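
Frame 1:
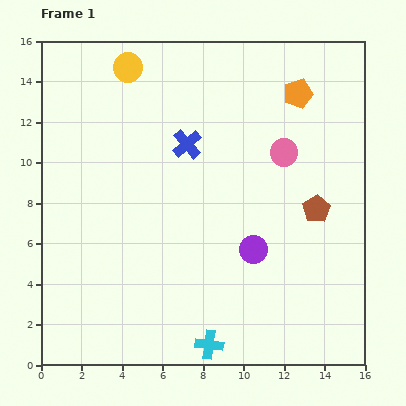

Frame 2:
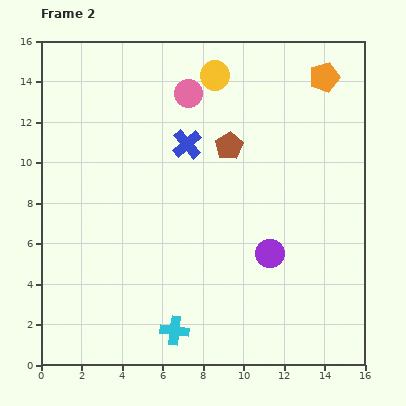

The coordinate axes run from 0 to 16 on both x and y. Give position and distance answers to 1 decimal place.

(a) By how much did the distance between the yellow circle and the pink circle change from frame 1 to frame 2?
-7.2

Distance in frame 1: 8.8. Distance in frame 2: 1.6.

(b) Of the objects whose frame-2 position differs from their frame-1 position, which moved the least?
the purple circle

(moved 0.8)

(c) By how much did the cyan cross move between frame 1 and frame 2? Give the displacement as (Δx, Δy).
(-1.7, 0.7)

The cyan cross was at (8.3, 1.0) in frame 1 and (6.6, 1.7) in frame 2.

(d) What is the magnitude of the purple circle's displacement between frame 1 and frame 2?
0.8

The purple circle moved from (10.5, 5.7) to (11.3, 5.5), a distance of √(0.8² + 0.2²) ≈ 0.8.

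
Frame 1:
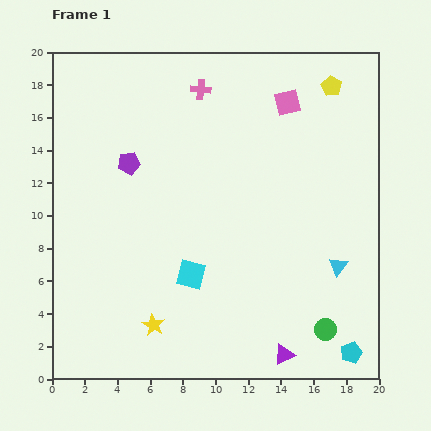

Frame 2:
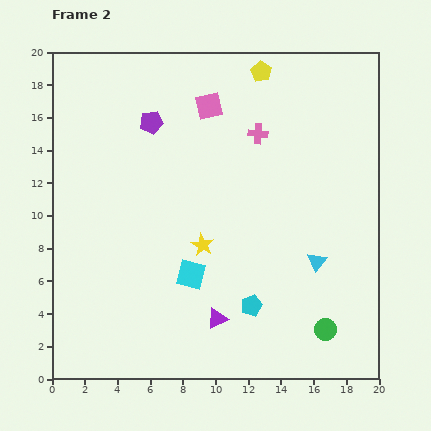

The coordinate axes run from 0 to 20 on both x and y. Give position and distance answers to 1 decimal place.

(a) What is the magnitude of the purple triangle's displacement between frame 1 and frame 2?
4.7

The purple triangle moved from (14.2, 1.5) to (10.1, 3.7), a distance of √(4.1² + 2.2²) ≈ 4.7.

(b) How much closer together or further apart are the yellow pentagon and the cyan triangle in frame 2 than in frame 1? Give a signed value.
+1.1

Distance in frame 1: 11.0. Distance in frame 2: 12.1.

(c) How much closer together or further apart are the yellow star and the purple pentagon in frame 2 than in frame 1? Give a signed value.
-1.9

Distance in frame 1: 10.0. Distance in frame 2: 8.1.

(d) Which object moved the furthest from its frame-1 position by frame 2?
the cyan pentagon

(moved 6.8; next 5.7)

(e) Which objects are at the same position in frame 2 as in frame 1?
the green circle, the cyan square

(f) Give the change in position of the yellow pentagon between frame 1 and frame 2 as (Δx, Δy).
(-4.3, 0.9)

The yellow pentagon was at (17.1, 17.9) in frame 1 and (12.8, 18.8) in frame 2.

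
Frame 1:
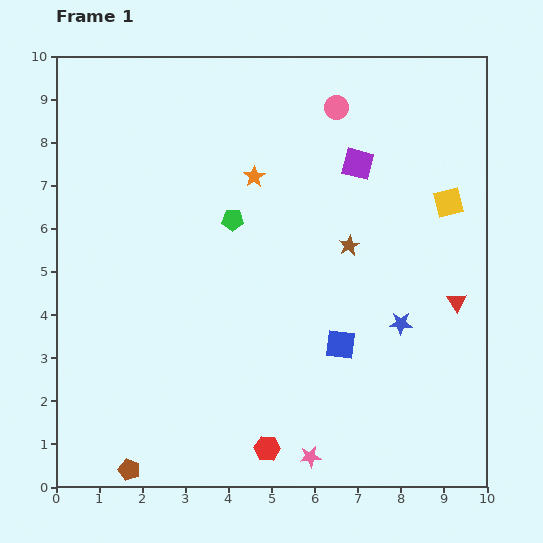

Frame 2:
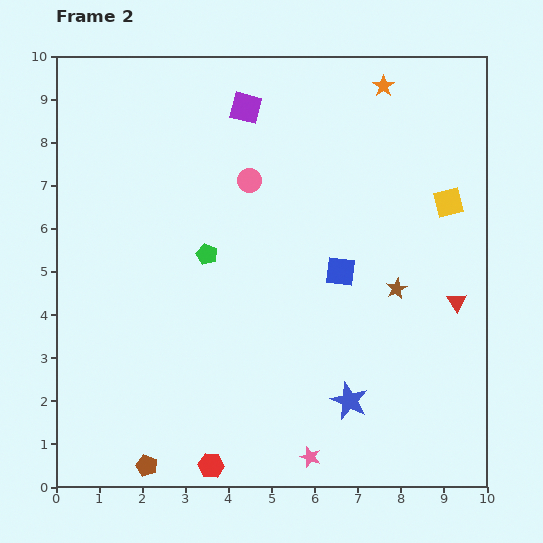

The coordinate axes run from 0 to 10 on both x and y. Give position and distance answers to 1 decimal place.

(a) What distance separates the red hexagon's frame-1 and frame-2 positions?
1.4

The red hexagon moved from (4.9, 0.9) to (3.6, 0.5), a distance of √(1.3² + 0.4²) ≈ 1.4.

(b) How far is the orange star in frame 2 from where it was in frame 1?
3.7

The orange star moved from (4.6, 7.2) to (7.6, 9.3), a distance of √(3.0² + 2.1²) ≈ 3.7.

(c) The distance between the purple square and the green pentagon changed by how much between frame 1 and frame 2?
+0.3

Distance in frame 1: 3.2. Distance in frame 2: 3.5.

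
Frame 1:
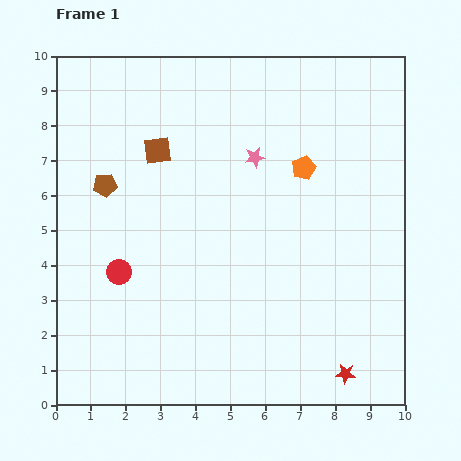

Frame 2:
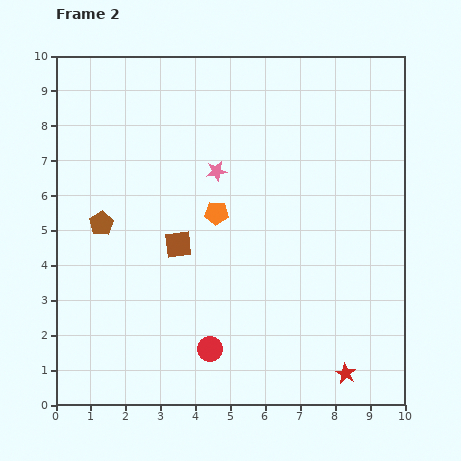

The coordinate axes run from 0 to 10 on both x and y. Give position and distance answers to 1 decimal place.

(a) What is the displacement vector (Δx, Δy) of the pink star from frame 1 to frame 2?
(-1.1, -0.4)

The pink star was at (5.7, 7.1) in frame 1 and (4.6, 6.7) in frame 2.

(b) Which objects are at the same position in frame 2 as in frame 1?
the red star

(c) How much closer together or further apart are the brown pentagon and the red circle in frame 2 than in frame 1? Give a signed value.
+2.3

Distance in frame 1: 2.5. Distance in frame 2: 4.8.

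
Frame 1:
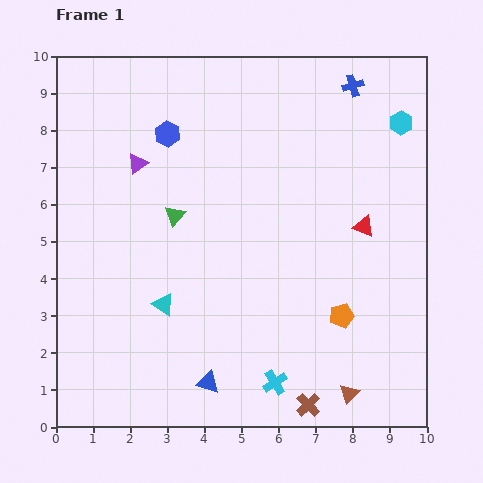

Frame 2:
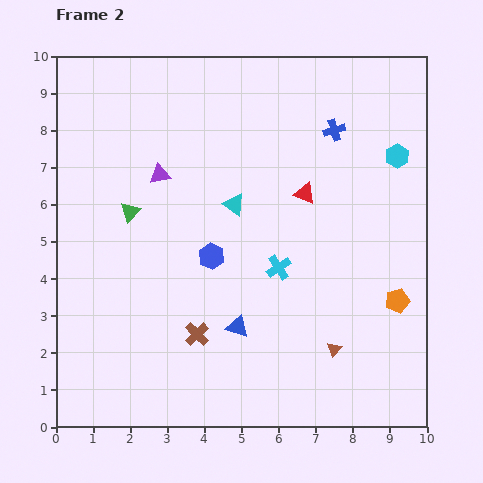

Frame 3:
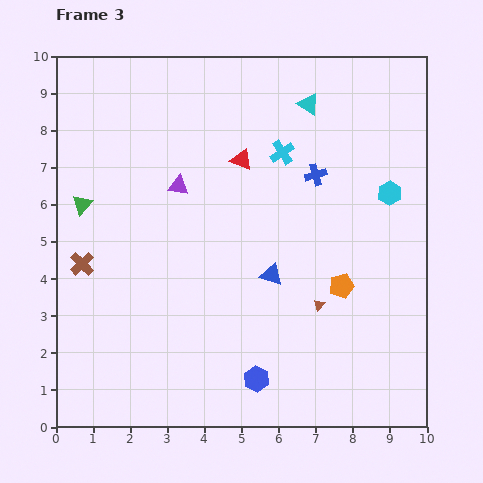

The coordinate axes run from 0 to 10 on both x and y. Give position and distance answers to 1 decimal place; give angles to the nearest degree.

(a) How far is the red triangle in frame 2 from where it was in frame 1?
1.8

The red triangle moved from (8.3, 5.4) to (6.7, 6.3), a distance of √(1.6² + 0.9²) ≈ 1.8.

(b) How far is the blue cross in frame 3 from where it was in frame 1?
2.6

The blue cross moved from (8.0, 9.2) to (7.0, 6.8), a distance of √(1.0² + 2.4²) ≈ 2.6.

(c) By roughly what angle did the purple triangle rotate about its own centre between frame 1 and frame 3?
42° clockwise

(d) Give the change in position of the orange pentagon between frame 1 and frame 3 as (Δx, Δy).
(0.0, 0.8)

The orange pentagon was at (7.7, 3.0) in frame 1 and (7.7, 3.8) in frame 3.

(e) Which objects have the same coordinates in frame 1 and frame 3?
none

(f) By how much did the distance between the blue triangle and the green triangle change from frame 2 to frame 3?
+1.2

Distance in frame 2: 4.2. Distance in frame 3: 5.4.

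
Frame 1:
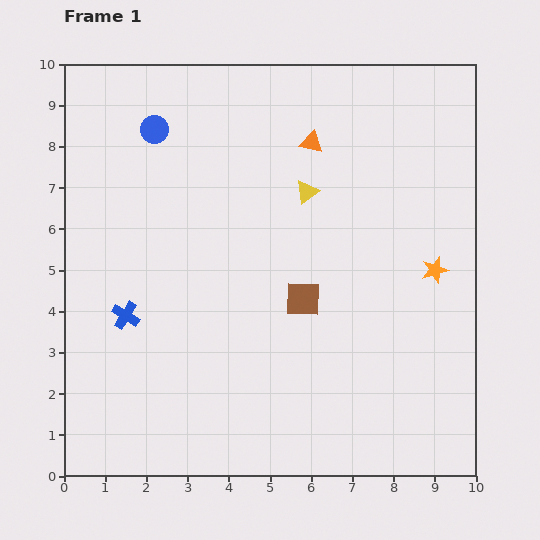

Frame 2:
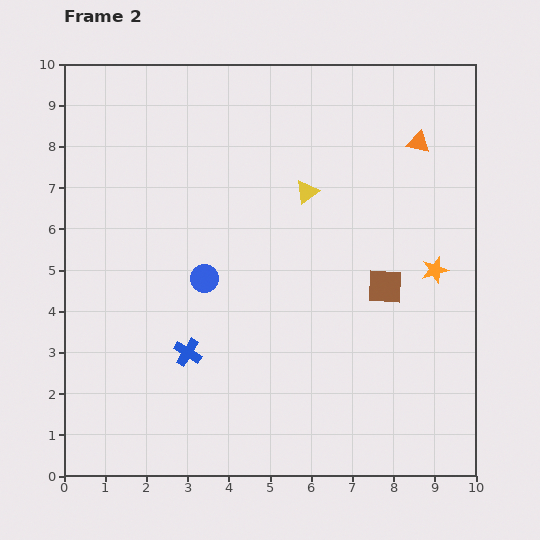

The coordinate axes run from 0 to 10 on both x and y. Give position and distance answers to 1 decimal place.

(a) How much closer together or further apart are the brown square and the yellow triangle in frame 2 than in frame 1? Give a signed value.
+0.4

Distance in frame 1: 2.6. Distance in frame 2: 3.0.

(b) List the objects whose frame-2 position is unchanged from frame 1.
the orange star, the yellow triangle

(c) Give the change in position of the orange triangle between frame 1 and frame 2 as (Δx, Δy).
(2.6, 0.0)

The orange triangle was at (6.0, 8.1) in frame 1 and (8.6, 8.1) in frame 2.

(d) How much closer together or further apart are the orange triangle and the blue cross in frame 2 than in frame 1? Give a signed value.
+1.4

Distance in frame 1: 6.2. Distance in frame 2: 7.6.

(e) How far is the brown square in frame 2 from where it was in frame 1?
2.0

The brown square moved from (5.8, 4.3) to (7.8, 4.6), a distance of √(2.0² + 0.3²) ≈ 2.0.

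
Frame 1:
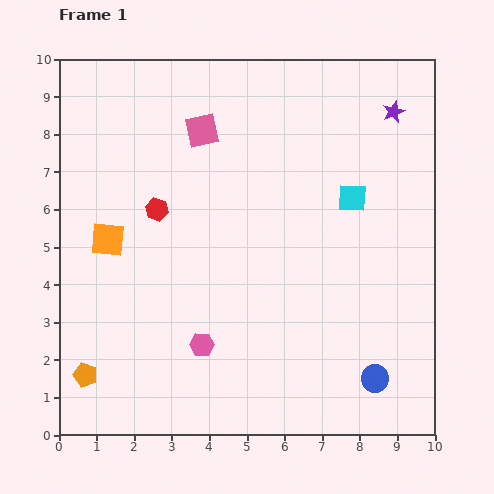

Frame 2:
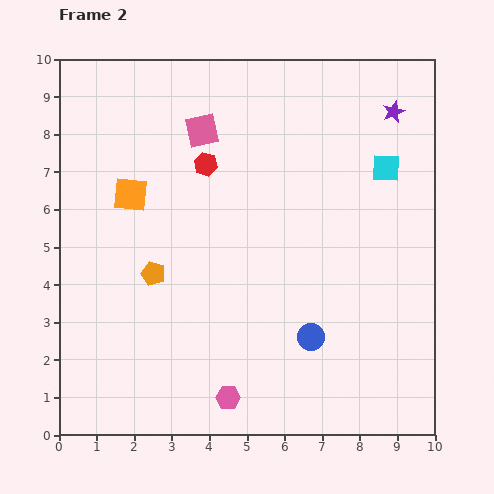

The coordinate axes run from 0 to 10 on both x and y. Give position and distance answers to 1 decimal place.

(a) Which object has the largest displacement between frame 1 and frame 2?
the orange pentagon

(moved 3.2; next 2.0)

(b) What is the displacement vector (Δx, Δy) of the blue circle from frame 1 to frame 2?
(-1.7, 1.1)

The blue circle was at (8.4, 1.5) in frame 1 and (6.7, 2.6) in frame 2.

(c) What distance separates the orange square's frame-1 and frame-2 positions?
1.3

The orange square moved from (1.3, 5.2) to (1.9, 6.4), a distance of √(0.6² + 1.2²) ≈ 1.3.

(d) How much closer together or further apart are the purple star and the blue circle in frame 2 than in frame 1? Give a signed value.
-0.7

Distance in frame 1: 7.1. Distance in frame 2: 6.4.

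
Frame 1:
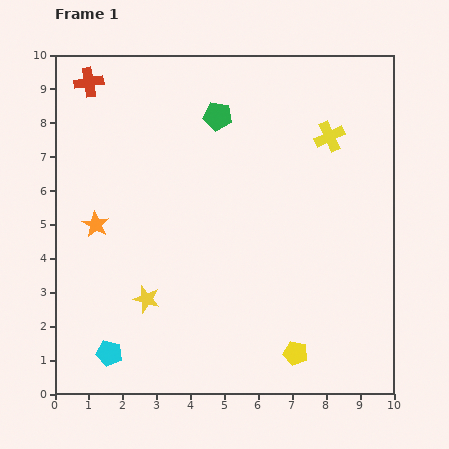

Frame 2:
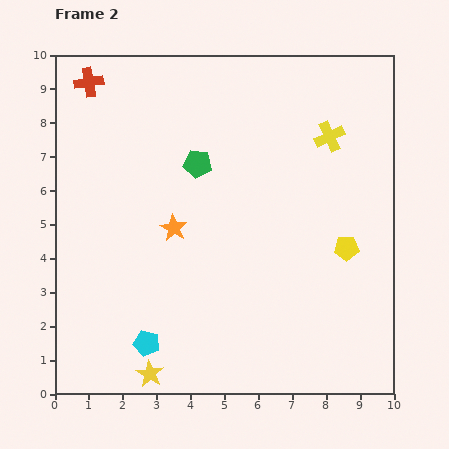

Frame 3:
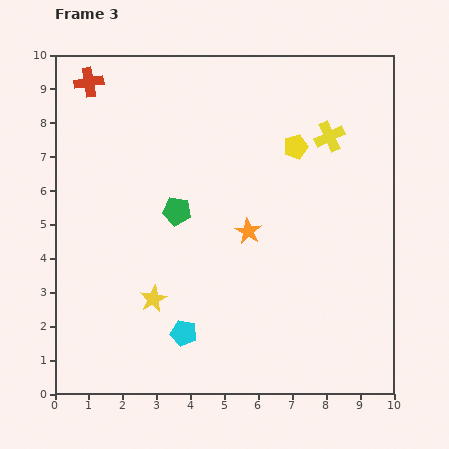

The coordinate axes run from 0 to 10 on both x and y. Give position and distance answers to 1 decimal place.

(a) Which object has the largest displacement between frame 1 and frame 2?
the yellow pentagon

(moved 3.4; next 2.3)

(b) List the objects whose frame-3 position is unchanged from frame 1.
the yellow cross, the red cross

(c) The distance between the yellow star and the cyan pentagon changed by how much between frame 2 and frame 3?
+0.4

Distance in frame 2: 0.9. Distance in frame 3: 1.3.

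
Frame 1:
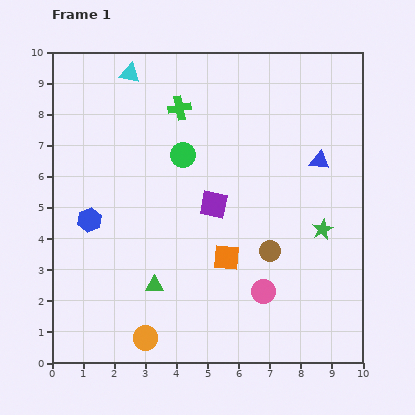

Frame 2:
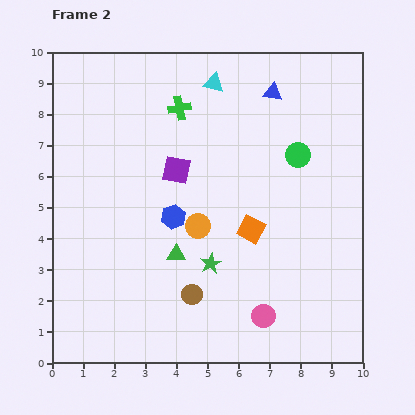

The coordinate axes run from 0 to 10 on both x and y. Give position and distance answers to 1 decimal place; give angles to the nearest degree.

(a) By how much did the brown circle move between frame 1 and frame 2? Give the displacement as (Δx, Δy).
(-2.5, -1.4)

The brown circle was at (7.0, 3.6) in frame 1 and (4.5, 2.2) in frame 2.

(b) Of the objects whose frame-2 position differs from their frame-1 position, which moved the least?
the pink circle

(moved 0.8)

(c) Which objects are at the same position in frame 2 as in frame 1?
the green cross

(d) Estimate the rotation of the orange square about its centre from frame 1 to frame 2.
23° clockwise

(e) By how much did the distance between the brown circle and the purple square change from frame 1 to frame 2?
+1.7

Distance in frame 1: 2.3. Distance in frame 2: 4.0.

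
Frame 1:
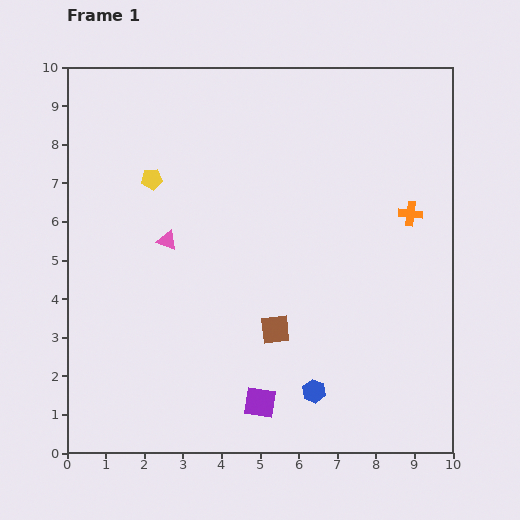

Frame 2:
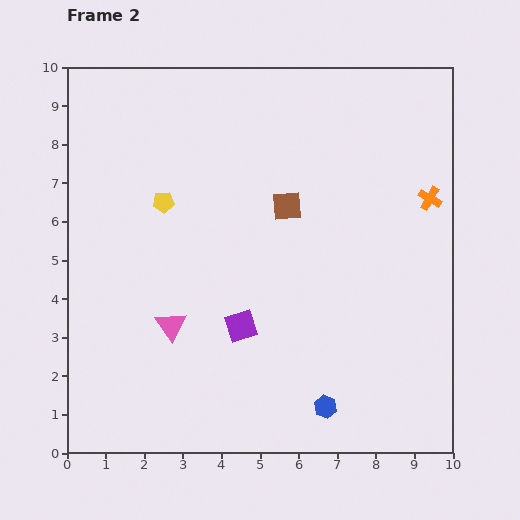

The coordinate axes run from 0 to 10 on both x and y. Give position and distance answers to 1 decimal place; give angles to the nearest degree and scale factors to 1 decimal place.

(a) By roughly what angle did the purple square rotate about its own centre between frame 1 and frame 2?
27° counter-clockwise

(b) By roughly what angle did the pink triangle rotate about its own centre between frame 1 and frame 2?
34° clockwise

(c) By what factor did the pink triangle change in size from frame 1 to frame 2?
1.5×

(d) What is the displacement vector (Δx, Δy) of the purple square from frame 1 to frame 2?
(-0.5, 2.0)

The purple square was at (5.0, 1.3) in frame 1 and (4.5, 3.3) in frame 2.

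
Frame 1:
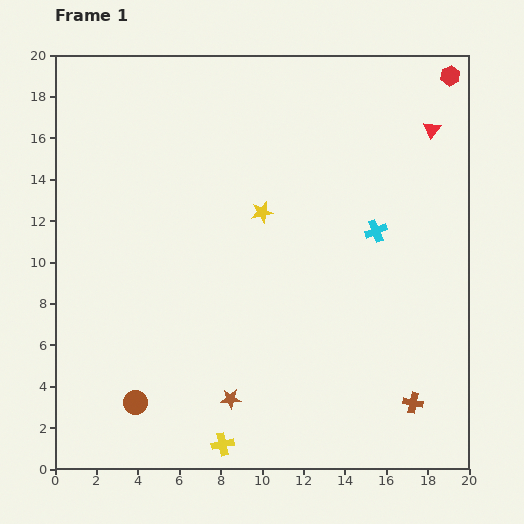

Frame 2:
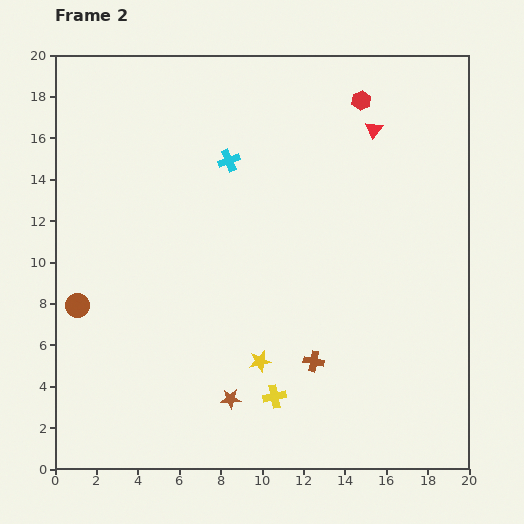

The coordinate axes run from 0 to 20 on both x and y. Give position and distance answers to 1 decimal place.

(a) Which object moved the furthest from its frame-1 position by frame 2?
the cyan cross

(moved 7.9; next 7.2)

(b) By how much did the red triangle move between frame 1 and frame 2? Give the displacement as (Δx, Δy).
(-2.8, 0.0)

The red triangle was at (18.2, 16.4) in frame 1 and (15.4, 16.4) in frame 2.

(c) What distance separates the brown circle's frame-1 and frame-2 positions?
5.5

The brown circle moved from (3.9, 3.2) to (1.1, 7.9), a distance of √(2.8² + 4.7²) ≈ 5.5.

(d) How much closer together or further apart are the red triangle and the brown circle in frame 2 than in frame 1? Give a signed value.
-2.9

Distance in frame 1: 19.5. Distance in frame 2: 16.6.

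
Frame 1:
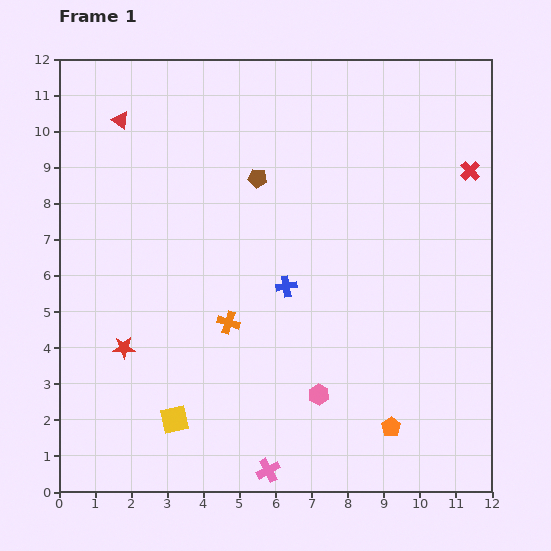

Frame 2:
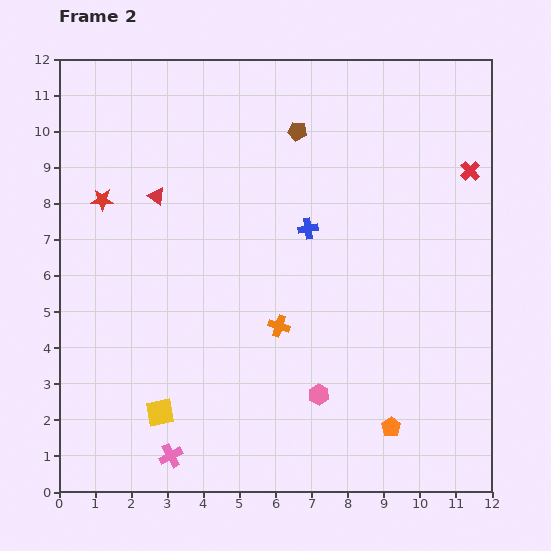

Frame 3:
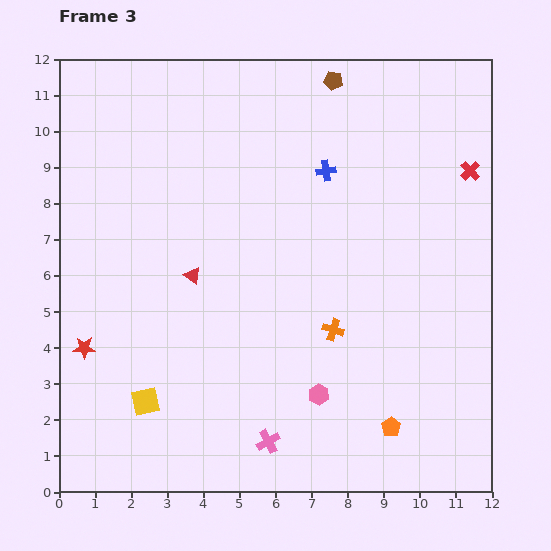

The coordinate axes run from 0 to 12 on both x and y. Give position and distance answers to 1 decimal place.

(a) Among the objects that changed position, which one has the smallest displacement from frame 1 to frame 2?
the yellow square

(moved 0.4)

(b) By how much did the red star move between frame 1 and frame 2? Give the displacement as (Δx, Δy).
(-0.6, 4.1)

The red star was at (1.8, 4.0) in frame 1 and (1.2, 8.1) in frame 2.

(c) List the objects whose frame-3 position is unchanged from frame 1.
the red cross, the orange pentagon, the pink hexagon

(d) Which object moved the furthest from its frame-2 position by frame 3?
the red star

(moved 4.1; next 2.7)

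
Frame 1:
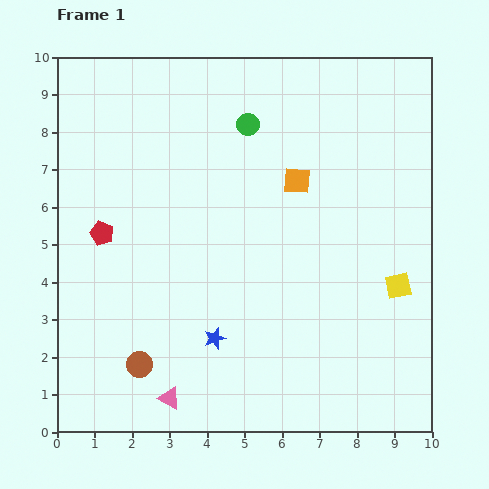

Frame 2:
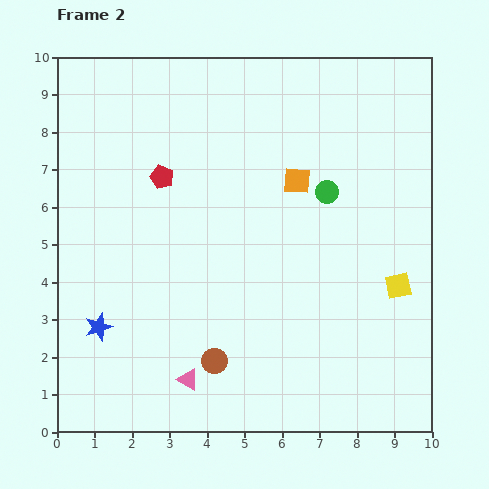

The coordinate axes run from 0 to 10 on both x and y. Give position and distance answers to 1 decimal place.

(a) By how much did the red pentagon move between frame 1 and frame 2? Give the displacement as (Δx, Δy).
(1.6, 1.5)

The red pentagon was at (1.2, 5.3) in frame 1 and (2.8, 6.8) in frame 2.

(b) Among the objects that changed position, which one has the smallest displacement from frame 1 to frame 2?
the pink triangle

(moved 0.7)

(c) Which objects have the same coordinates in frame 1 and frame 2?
the yellow square, the orange square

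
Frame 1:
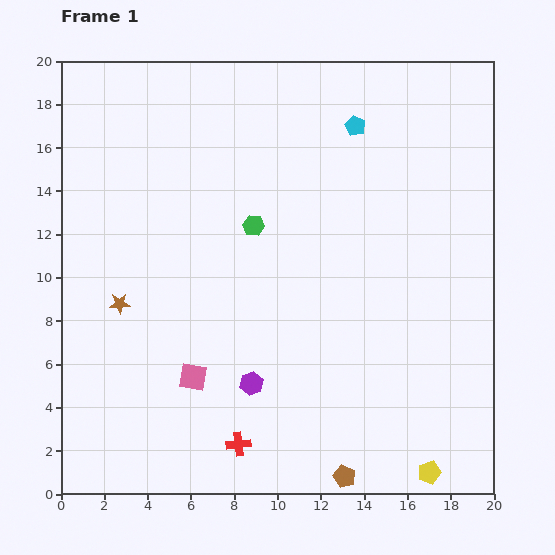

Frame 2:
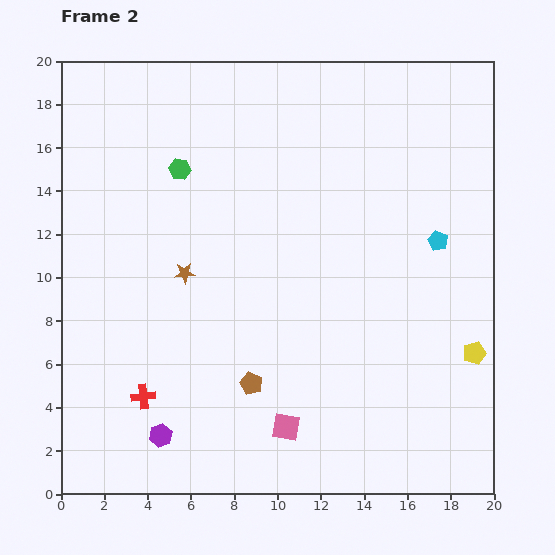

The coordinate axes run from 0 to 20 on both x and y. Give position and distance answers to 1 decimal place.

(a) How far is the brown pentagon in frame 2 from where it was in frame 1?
6.1

The brown pentagon moved from (13.1, 0.8) to (8.8, 5.1), a distance of √(4.3² + 4.3²) ≈ 6.1.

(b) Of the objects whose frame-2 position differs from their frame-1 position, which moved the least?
the brown star

(moved 3.3)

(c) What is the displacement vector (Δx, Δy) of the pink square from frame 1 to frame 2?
(4.3, -2.3)

The pink square was at (6.1, 5.4) in frame 1 and (10.4, 3.1) in frame 2.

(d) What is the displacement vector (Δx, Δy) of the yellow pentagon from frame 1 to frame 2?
(2.1, 5.5)

The yellow pentagon was at (17.0, 1.0) in frame 1 and (19.1, 6.5) in frame 2.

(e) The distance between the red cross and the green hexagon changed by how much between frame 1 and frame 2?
+0.5

Distance in frame 1: 10.1. Distance in frame 2: 10.6.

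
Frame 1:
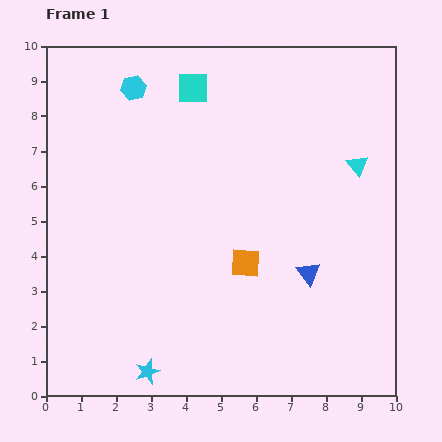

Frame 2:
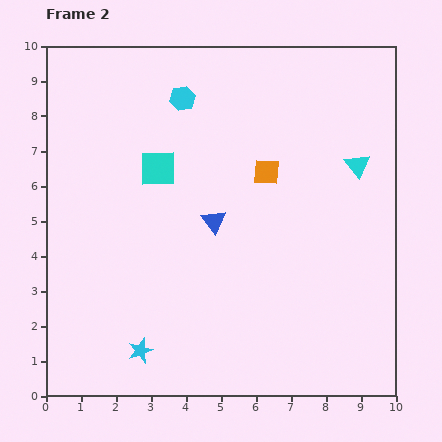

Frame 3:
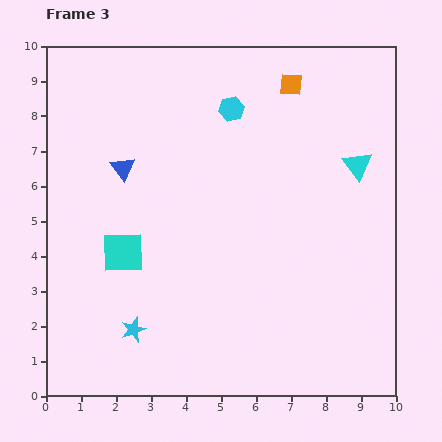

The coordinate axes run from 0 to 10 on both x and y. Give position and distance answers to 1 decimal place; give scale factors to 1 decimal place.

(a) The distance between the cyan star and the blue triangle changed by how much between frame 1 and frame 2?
-1.1

Distance in frame 1: 5.4. Distance in frame 2: 4.3.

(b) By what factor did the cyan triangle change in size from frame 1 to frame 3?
1.4×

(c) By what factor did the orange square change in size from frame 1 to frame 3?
0.7×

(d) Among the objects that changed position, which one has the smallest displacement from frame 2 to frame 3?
the cyan star

(moved 0.6)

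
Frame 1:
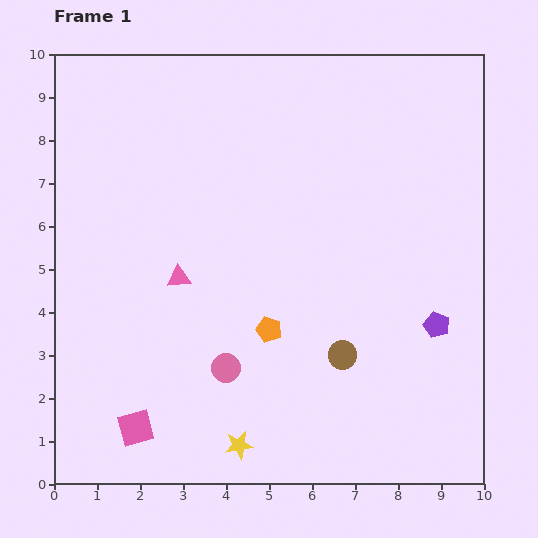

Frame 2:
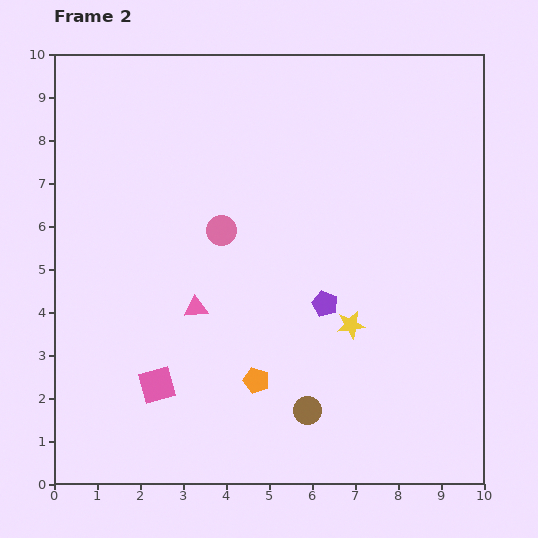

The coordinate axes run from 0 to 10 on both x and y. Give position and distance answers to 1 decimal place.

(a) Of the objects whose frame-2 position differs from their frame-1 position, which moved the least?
the pink triangle

(moved 0.8)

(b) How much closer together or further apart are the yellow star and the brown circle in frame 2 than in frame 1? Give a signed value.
-1.0

Distance in frame 1: 3.2. Distance in frame 2: 2.2.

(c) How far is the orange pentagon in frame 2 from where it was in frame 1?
1.2

The orange pentagon moved from (5.0, 3.6) to (4.7, 2.4), a distance of √(0.3² + 1.2²) ≈ 1.2.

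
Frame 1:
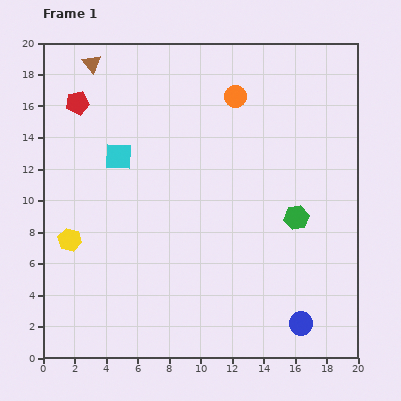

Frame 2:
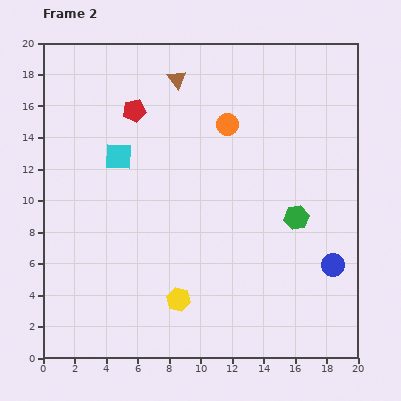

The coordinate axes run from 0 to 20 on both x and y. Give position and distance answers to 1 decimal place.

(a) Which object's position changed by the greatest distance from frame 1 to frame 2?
the yellow hexagon

(moved 7.9; next 5.5)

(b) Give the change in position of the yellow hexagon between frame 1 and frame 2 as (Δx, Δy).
(6.9, -3.8)

The yellow hexagon was at (1.7, 7.5) in frame 1 and (8.6, 3.7) in frame 2.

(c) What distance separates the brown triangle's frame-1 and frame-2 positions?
5.5

The brown triangle moved from (3.1, 18.7) to (8.5, 17.7), a distance of √(5.4² + 1.0²) ≈ 5.5.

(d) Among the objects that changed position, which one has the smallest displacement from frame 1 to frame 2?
the orange circle

(moved 1.9)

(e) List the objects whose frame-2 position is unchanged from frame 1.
the green hexagon, the cyan square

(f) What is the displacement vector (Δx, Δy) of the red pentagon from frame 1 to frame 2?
(3.6, -0.5)

The red pentagon was at (2.2, 16.2) in frame 1 and (5.8, 15.7) in frame 2.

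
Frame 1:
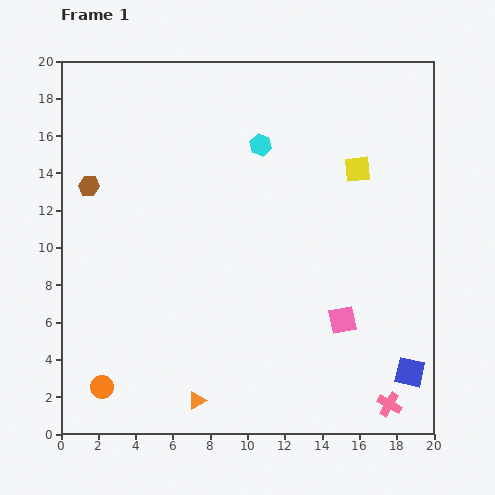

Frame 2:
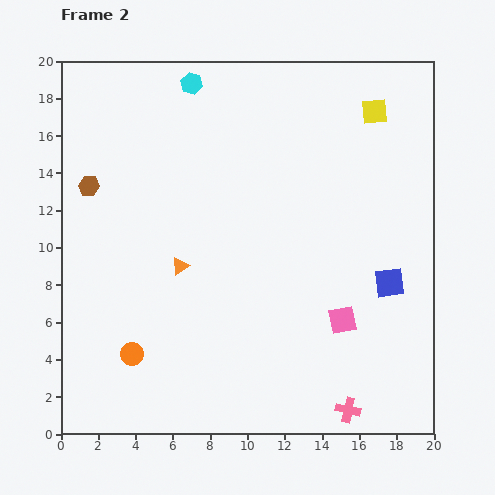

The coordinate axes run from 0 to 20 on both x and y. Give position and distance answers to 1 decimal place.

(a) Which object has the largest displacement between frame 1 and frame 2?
the orange triangle

(moved 7.3; next 5.0)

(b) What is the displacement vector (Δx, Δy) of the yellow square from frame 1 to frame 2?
(0.9, 3.1)

The yellow square was at (15.9, 14.2) in frame 1 and (16.8, 17.3) in frame 2.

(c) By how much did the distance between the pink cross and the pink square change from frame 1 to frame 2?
-0.3

Distance in frame 1: 5.1. Distance in frame 2: 4.8.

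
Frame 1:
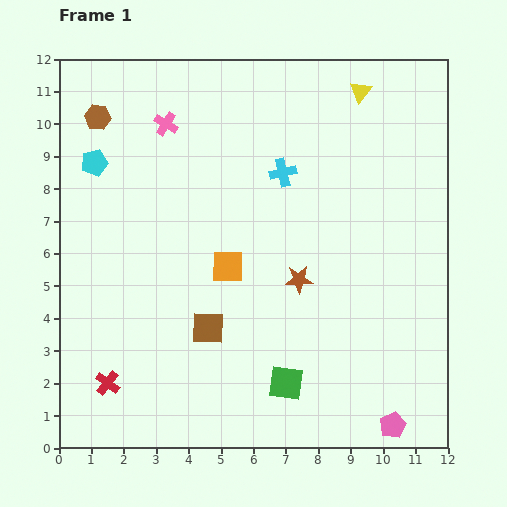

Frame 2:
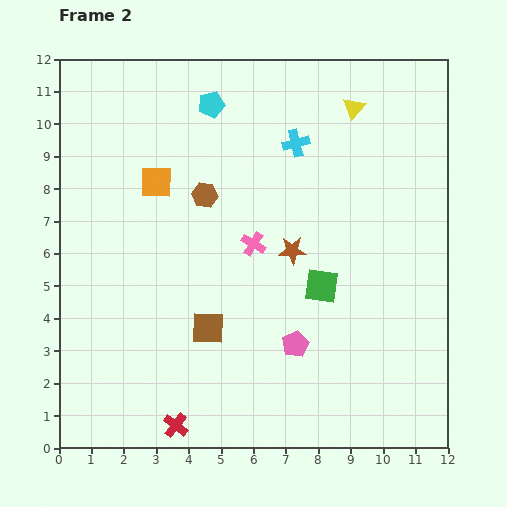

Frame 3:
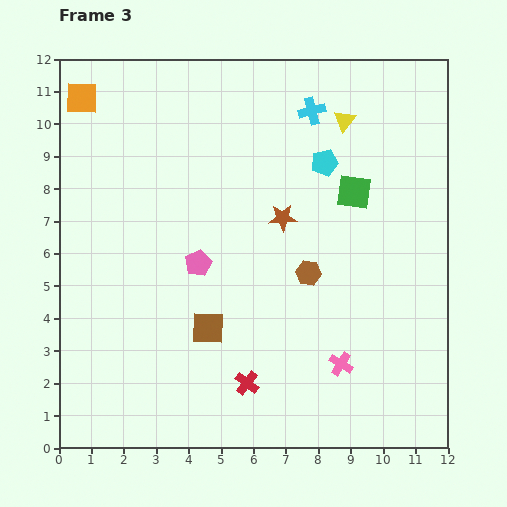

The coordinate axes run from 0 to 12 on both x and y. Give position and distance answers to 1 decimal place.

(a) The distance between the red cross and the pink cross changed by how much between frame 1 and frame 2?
-2.1

Distance in frame 1: 8.2. Distance in frame 2: 6.1.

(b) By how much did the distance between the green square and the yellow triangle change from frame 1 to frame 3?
-7.1

Distance in frame 1: 9.3. Distance in frame 3: 2.2.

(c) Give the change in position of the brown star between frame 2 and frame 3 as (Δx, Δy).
(-0.3, 1.0)

The brown star was at (7.2, 6.1) in frame 2 and (6.9, 7.1) in frame 3.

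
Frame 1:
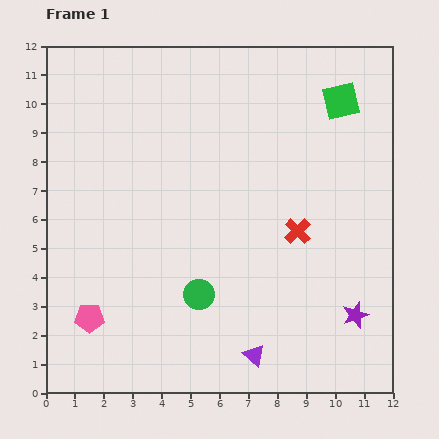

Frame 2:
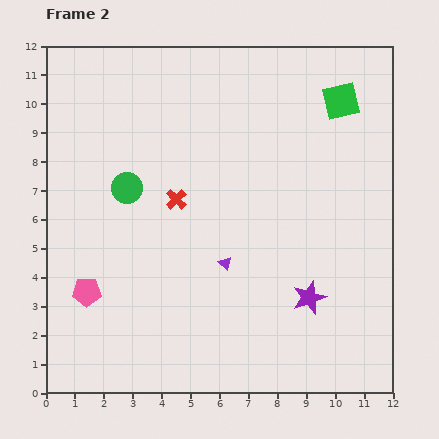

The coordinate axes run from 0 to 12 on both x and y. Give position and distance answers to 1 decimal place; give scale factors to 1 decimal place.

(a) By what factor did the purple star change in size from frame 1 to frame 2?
1.3×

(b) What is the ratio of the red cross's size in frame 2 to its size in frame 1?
0.8×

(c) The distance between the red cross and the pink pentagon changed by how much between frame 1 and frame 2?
-3.3

Distance in frame 1: 7.8. Distance in frame 2: 4.5.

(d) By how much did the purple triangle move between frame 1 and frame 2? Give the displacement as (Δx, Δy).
(-1.0, 3.2)

The purple triangle was at (7.2, 1.3) in frame 1 and (6.2, 4.5) in frame 2.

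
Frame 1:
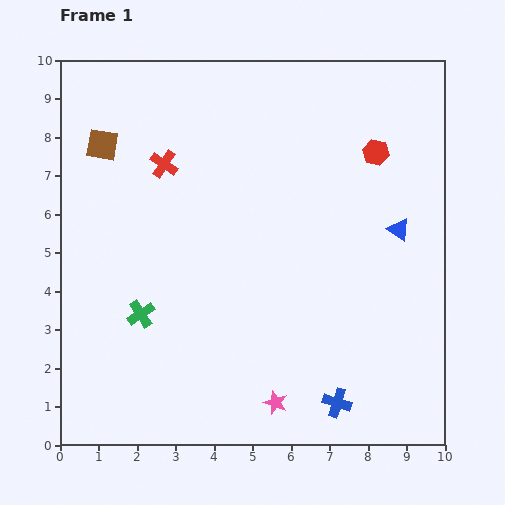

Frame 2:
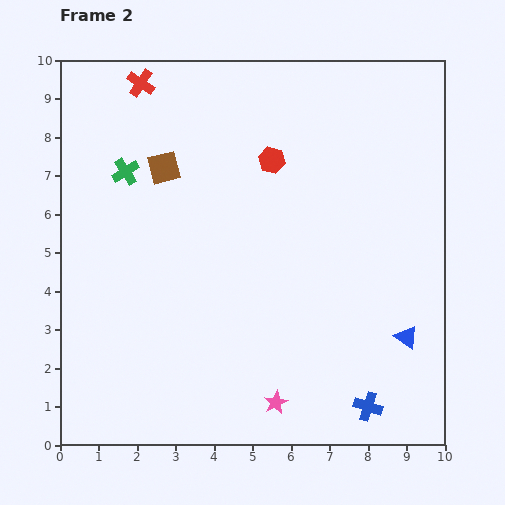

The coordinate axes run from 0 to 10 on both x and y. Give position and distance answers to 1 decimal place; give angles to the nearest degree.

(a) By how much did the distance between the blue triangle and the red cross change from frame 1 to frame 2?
+3.2

Distance in frame 1: 6.3. Distance in frame 2: 9.5.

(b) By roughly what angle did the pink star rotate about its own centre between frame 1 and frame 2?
24° clockwise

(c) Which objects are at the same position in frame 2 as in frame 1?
the pink star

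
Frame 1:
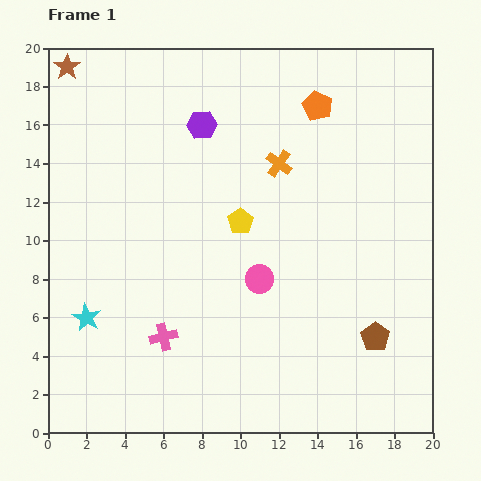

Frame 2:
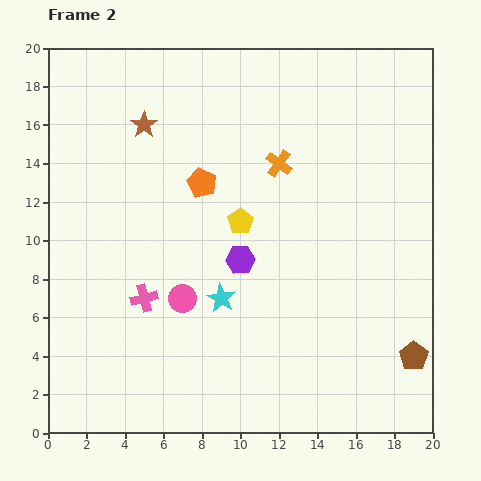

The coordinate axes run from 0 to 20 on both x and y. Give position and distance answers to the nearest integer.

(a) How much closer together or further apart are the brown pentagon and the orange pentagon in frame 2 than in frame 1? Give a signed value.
+2

Distance in frame 1: 12. Distance in frame 2: 14.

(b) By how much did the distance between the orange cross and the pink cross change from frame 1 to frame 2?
-1

Distance in frame 1: 11. Distance in frame 2: 10.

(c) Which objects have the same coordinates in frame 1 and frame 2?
the orange cross, the yellow pentagon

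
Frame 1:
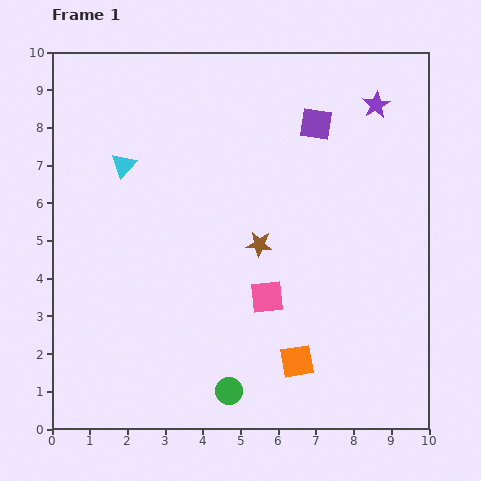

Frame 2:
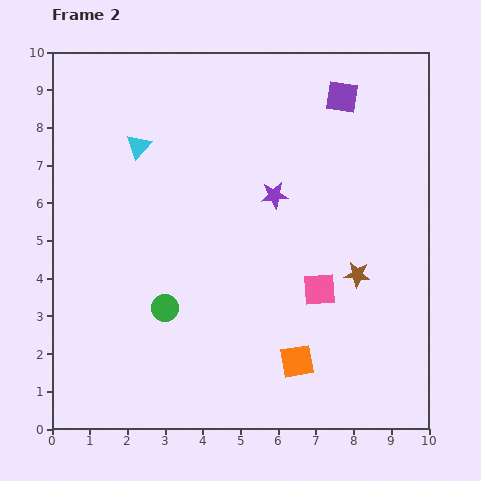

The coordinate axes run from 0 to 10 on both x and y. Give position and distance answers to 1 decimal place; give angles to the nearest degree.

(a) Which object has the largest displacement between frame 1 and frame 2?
the purple star

(moved 3.6; next 2.8)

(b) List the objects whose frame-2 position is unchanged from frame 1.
the orange square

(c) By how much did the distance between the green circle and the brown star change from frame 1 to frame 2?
+1.2

Distance in frame 1: 4.0. Distance in frame 2: 5.2.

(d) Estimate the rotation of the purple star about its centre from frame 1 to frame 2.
23° clockwise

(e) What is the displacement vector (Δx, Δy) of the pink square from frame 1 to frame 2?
(1.4, 0.2)

The pink square was at (5.7, 3.5) in frame 1 and (7.1, 3.7) in frame 2.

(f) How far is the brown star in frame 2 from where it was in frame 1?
2.7

The brown star moved from (5.5, 4.9) to (8.1, 4.1), a distance of √(2.6² + 0.8²) ≈ 2.7.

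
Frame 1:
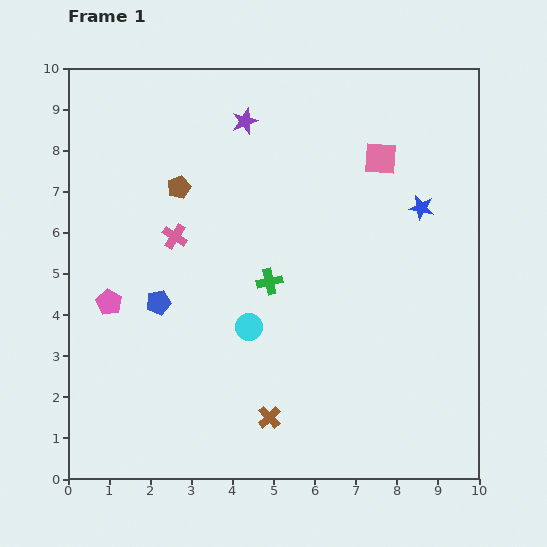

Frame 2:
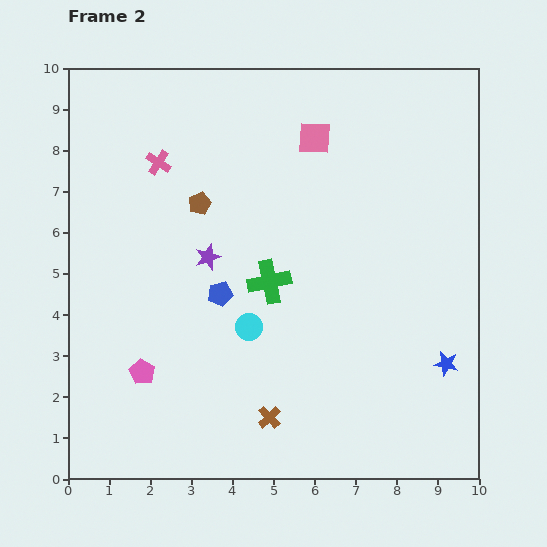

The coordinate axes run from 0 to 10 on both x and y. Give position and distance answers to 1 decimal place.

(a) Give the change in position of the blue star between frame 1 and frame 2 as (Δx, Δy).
(0.6, -3.8)

The blue star was at (8.6, 6.6) in frame 1 and (9.2, 2.8) in frame 2.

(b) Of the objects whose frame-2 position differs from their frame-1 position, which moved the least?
the brown pentagon

(moved 0.6)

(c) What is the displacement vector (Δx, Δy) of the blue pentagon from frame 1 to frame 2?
(1.5, 0.2)

The blue pentagon was at (2.2, 4.3) in frame 1 and (3.7, 4.5) in frame 2.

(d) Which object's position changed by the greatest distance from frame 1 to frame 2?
the blue star

(moved 3.8; next 3.4)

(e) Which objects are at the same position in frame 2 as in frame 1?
the cyan circle, the green cross, the brown cross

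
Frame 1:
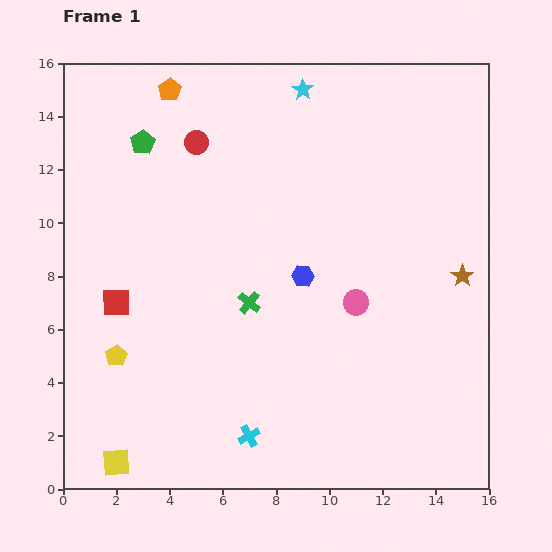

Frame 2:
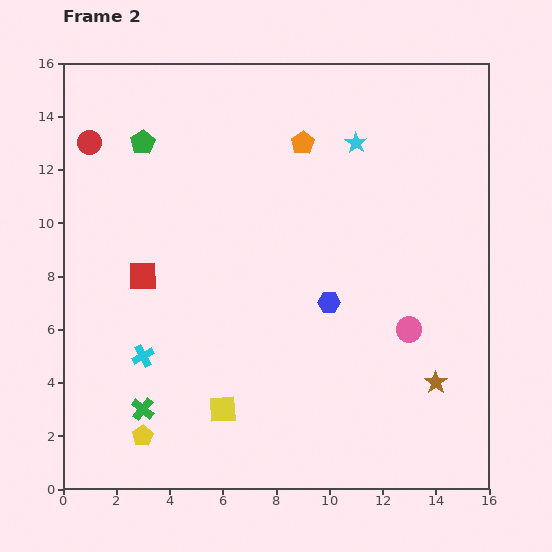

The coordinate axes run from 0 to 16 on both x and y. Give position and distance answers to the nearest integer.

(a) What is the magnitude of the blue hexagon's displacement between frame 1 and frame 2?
1

The blue hexagon moved from (9, 8) to (10, 7), a distance of √(1² + 1²) ≈ 1.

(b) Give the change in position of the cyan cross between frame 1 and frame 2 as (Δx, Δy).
(-4, 3)

The cyan cross was at (7, 2) in frame 1 and (3, 5) in frame 2.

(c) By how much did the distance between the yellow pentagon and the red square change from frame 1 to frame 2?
+4

Distance in frame 1: 2. Distance in frame 2: 6.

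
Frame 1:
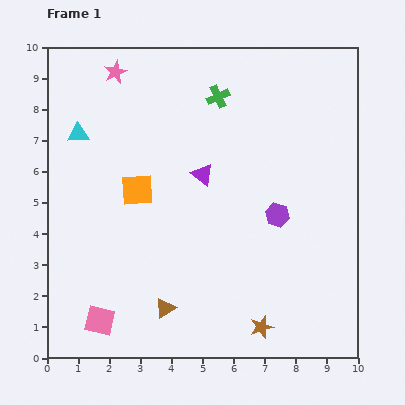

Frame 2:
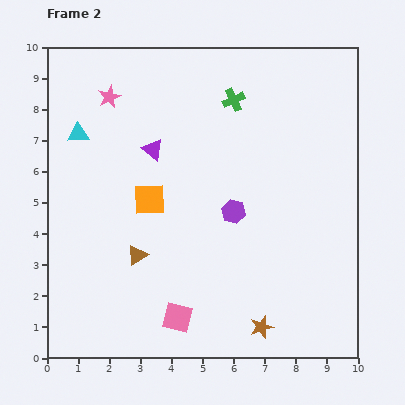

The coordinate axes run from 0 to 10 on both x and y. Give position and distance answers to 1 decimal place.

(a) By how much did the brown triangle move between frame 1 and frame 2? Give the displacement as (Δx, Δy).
(-0.9, 1.7)

The brown triangle was at (3.8, 1.6) in frame 1 and (2.9, 3.3) in frame 2.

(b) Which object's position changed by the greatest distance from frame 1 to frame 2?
the pink square

(moved 2.5; next 1.9)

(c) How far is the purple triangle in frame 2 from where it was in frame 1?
1.8

The purple triangle moved from (5.0, 5.9) to (3.4, 6.7), a distance of √(1.6² + 0.8²) ≈ 1.8.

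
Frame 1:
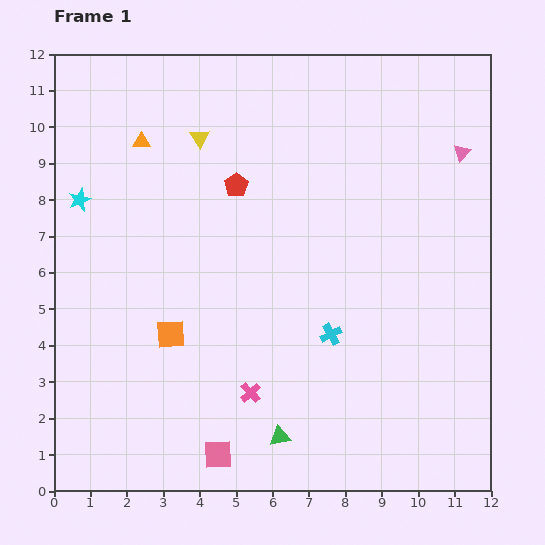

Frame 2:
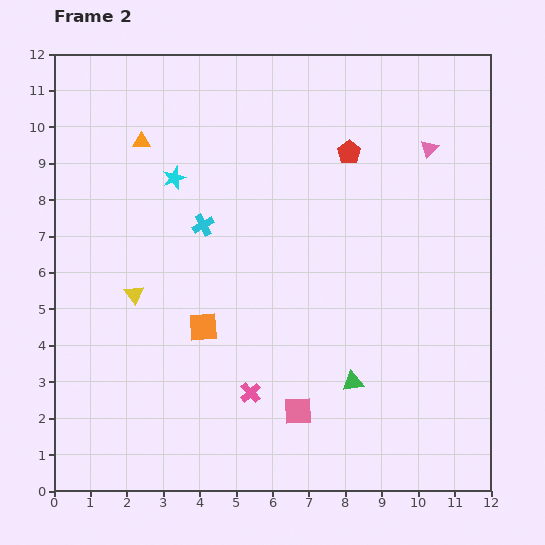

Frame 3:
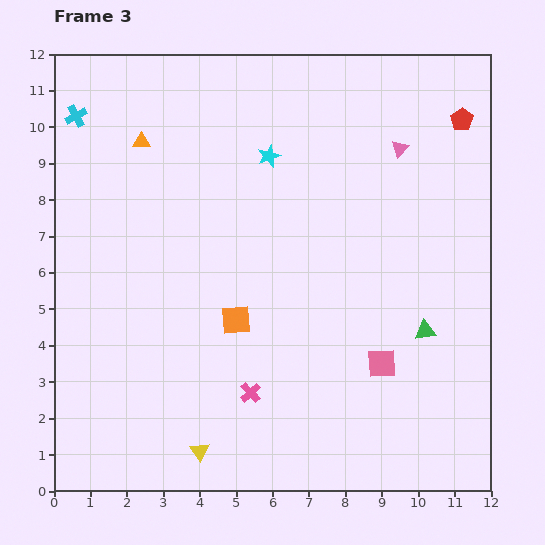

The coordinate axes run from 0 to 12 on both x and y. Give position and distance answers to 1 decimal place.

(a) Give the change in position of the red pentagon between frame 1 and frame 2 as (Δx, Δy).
(3.1, 0.9)

The red pentagon was at (5.0, 8.4) in frame 1 and (8.1, 9.3) in frame 2.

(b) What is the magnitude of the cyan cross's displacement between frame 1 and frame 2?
4.6

The cyan cross moved from (7.6, 4.3) to (4.1, 7.3), a distance of √(3.5² + 3.0²) ≈ 4.6.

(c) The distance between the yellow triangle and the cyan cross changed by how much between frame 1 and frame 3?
+3.3

Distance in frame 1: 6.5. Distance in frame 3: 9.8.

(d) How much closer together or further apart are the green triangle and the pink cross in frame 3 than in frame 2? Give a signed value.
+2.3

Distance in frame 2: 2.8. Distance in frame 3: 5.1.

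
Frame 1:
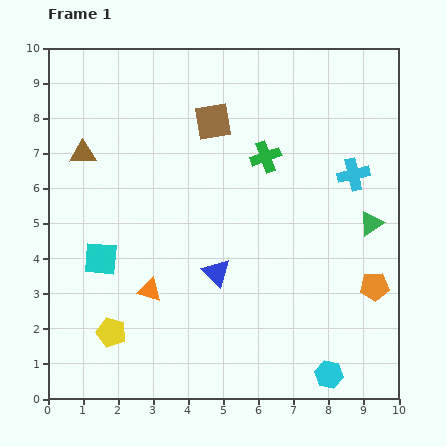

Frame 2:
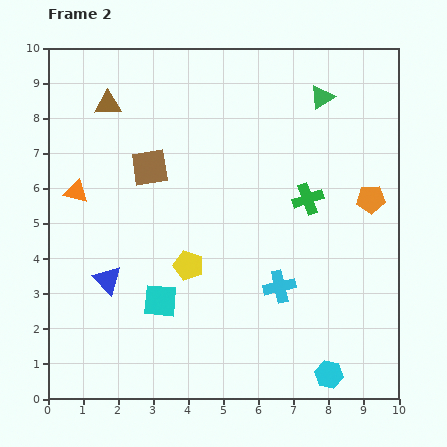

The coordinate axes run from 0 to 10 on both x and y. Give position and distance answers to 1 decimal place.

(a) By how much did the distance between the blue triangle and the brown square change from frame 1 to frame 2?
-0.9

Distance in frame 1: 4.3. Distance in frame 2: 3.4.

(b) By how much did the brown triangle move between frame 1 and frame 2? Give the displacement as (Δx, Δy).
(0.7, 1.4)

The brown triangle was at (1.0, 7.0) in frame 1 and (1.7, 8.4) in frame 2.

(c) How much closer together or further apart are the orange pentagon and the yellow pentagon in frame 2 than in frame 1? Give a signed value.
-2.1

Distance in frame 1: 7.6. Distance in frame 2: 5.5.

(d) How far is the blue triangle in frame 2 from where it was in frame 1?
3.1

The blue triangle moved from (4.8, 3.6) to (1.7, 3.4), a distance of √(3.1² + 0.2²) ≈ 3.1.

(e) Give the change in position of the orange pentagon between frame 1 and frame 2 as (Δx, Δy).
(-0.1, 2.5)

The orange pentagon was at (9.3, 3.2) in frame 1 and (9.2, 5.7) in frame 2.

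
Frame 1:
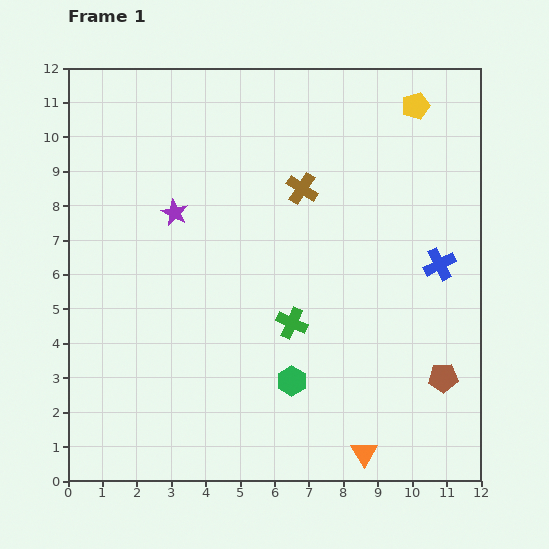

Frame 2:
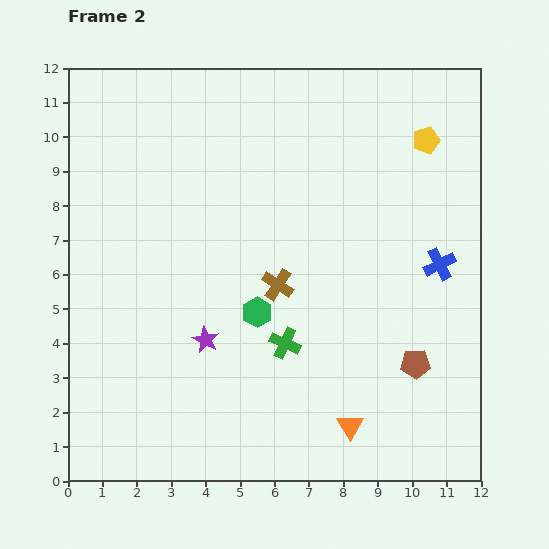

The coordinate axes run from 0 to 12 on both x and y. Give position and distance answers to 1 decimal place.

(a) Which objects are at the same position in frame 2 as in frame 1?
the blue cross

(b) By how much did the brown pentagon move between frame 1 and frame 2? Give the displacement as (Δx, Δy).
(-0.8, 0.4)

The brown pentagon was at (10.9, 3.0) in frame 1 and (10.1, 3.4) in frame 2.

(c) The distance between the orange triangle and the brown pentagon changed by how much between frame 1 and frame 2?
-0.6

Distance in frame 1: 3.2. Distance in frame 2: 2.6.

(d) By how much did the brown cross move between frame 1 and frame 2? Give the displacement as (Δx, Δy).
(-0.7, -2.8)

The brown cross was at (6.8, 8.5) in frame 1 and (6.1, 5.7) in frame 2.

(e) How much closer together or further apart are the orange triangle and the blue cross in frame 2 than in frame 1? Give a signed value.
-0.5

Distance in frame 1: 5.9. Distance in frame 2: 5.4.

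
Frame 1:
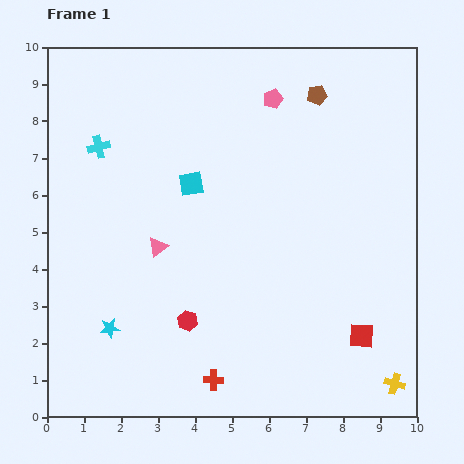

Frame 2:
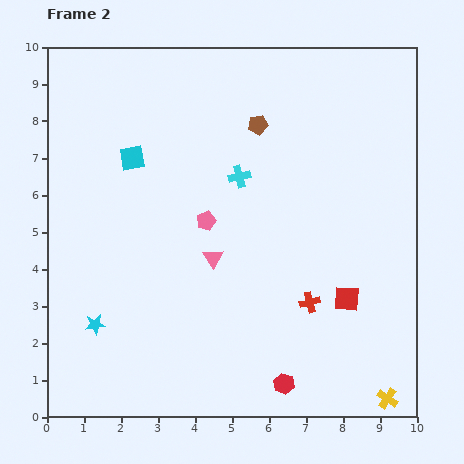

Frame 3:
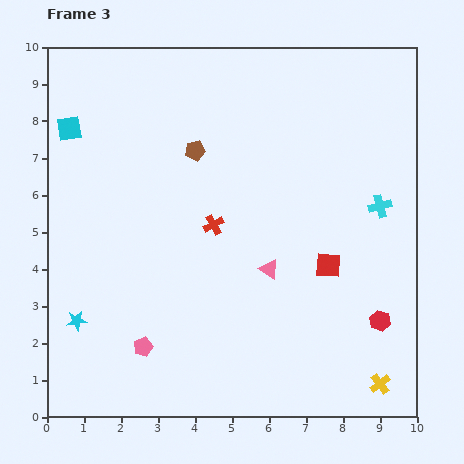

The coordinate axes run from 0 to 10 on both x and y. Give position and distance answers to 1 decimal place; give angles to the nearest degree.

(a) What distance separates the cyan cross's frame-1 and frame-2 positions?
3.9

The cyan cross moved from (1.4, 7.3) to (5.2, 6.5), a distance of √(3.8² + 0.8²) ≈ 3.9.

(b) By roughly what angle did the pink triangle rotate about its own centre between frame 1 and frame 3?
48° counter-clockwise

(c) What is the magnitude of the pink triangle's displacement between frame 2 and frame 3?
1.5

The pink triangle moved from (4.5, 4.3) to (6.0, 4.0), a distance of √(1.5² + 0.3²) ≈ 1.5.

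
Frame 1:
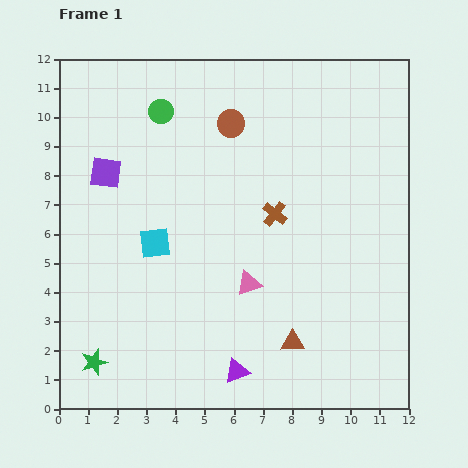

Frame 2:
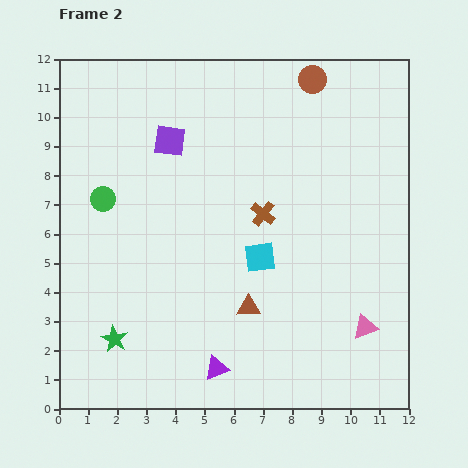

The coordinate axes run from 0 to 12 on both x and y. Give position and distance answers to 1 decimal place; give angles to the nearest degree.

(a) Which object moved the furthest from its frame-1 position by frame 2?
the pink triangle

(moved 4.3; next 3.6)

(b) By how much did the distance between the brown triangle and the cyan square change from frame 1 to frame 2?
-4.1

Distance in frame 1: 5.8. Distance in frame 2: 1.7.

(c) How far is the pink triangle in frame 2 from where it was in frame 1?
4.3

The pink triangle moved from (6.5, 4.3) to (10.5, 2.8), a distance of √(4.0² + 1.5²) ≈ 4.3.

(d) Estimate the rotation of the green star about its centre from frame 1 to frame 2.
27° counter-clockwise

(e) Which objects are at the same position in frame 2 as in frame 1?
none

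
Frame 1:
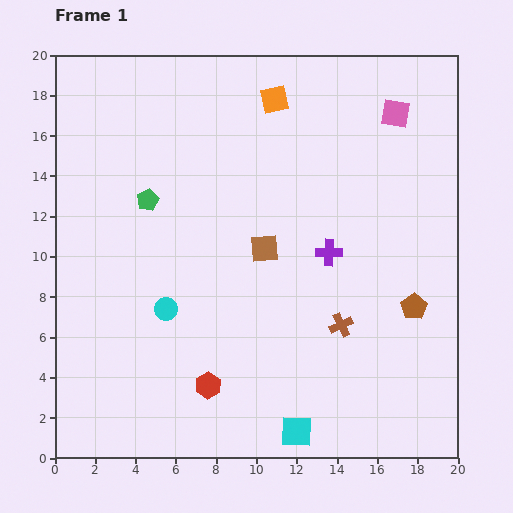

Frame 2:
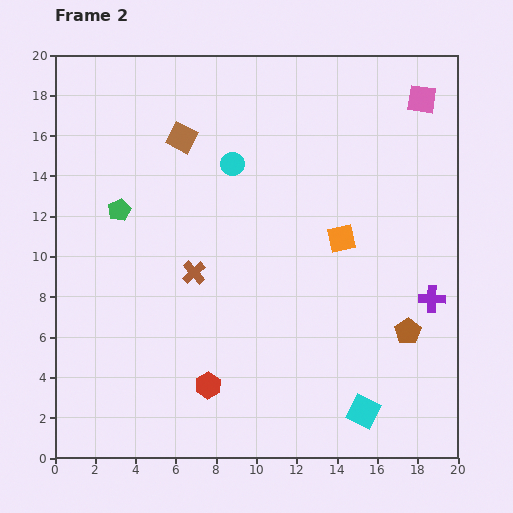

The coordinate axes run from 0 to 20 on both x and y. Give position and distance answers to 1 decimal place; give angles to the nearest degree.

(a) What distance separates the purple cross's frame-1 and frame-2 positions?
5.6

The purple cross moved from (13.6, 10.2) to (18.7, 7.9), a distance of √(5.1² + 2.3²) ≈ 5.6.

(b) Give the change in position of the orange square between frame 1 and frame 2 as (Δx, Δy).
(3.3, -6.9)

The orange square was at (10.9, 17.8) in frame 1 and (14.2, 10.9) in frame 2.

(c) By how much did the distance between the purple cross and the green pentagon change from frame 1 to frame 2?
+6.7

Distance in frame 1: 9.4. Distance in frame 2: 16.1.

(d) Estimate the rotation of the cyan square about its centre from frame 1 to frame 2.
26° clockwise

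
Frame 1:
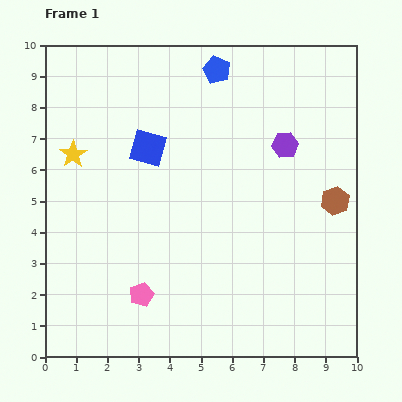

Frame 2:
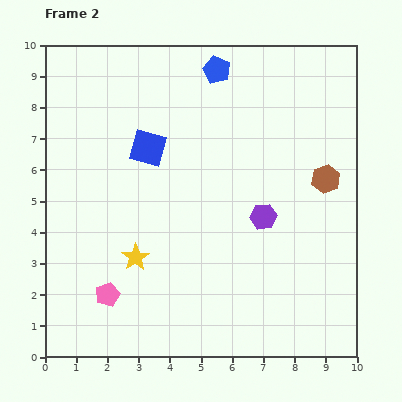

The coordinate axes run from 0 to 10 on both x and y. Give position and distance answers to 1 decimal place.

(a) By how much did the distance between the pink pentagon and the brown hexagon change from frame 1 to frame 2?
+1.0

Distance in frame 1: 6.9. Distance in frame 2: 7.9.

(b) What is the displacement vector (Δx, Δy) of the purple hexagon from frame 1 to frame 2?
(-0.7, -2.3)

The purple hexagon was at (7.7, 6.8) in frame 1 and (7.0, 4.5) in frame 2.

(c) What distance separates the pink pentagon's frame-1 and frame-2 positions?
1.1

The pink pentagon moved from (3.1, 2.0) to (2.0, 2.0), a distance of √(1.1² + 0.0²) ≈ 1.1.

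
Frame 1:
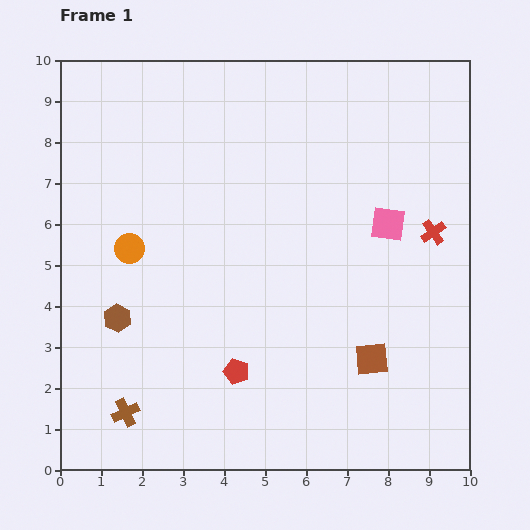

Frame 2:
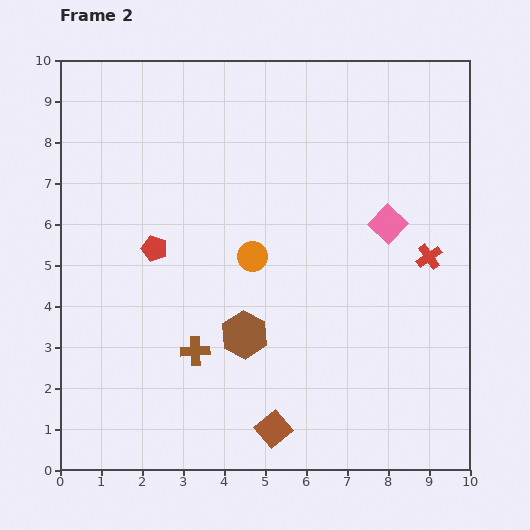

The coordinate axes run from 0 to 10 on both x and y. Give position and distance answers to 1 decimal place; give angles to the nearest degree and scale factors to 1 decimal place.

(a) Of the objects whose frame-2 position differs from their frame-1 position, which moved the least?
the red cross

(moved 0.6)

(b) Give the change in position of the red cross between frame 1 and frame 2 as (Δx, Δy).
(-0.1, -0.6)

The red cross was at (9.1, 5.8) in frame 1 and (9.0, 5.2) in frame 2.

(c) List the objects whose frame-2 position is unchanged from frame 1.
the pink square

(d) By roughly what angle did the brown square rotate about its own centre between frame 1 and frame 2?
34° counter-clockwise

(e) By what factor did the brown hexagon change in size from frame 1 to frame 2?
1.7×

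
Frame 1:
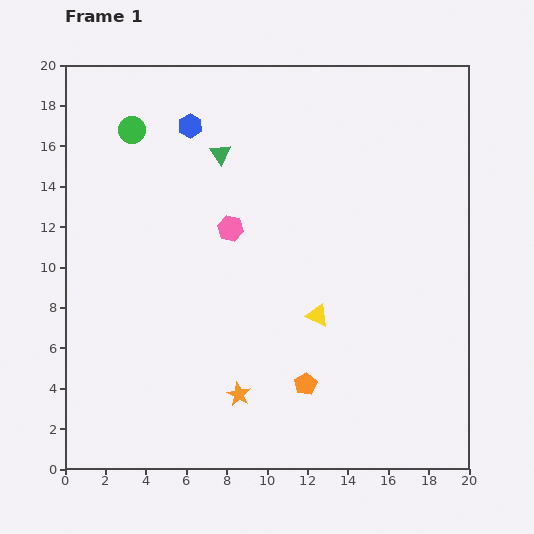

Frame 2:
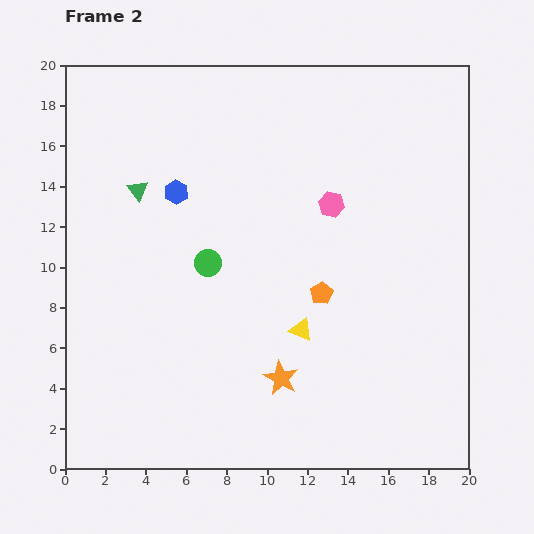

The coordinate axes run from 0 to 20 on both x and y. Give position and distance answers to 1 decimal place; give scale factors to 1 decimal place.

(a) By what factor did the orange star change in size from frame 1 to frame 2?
1.5×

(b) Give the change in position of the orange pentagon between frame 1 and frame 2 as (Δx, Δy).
(0.8, 4.5)

The orange pentagon was at (11.9, 4.2) in frame 1 and (12.7, 8.7) in frame 2.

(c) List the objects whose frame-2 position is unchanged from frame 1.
none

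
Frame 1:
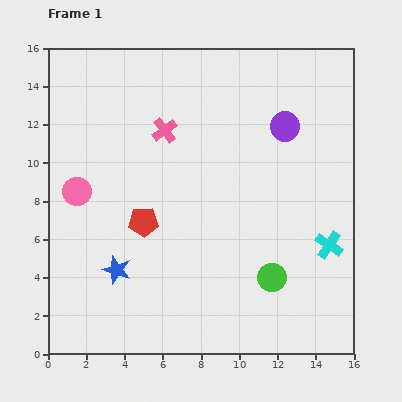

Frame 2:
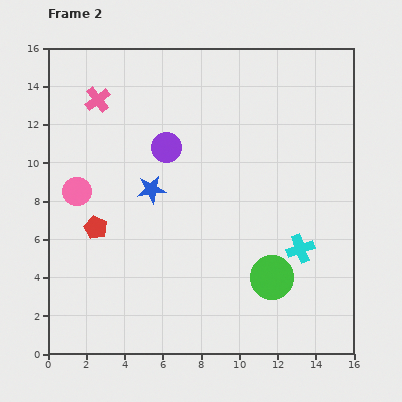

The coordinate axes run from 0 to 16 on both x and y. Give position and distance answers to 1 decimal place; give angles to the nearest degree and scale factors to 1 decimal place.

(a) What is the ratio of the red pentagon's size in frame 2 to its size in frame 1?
0.8×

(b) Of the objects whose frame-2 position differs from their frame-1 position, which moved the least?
the cyan cross

(moved 1.5)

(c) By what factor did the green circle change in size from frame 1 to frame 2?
1.5×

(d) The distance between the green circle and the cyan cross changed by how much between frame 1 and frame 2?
-1.3

Distance in frame 1: 3.4. Distance in frame 2: 2.1.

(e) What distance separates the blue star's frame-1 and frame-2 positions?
4.6

The blue star moved from (3.6, 4.4) to (5.4, 8.6), a distance of √(1.8² + 4.2²) ≈ 4.6.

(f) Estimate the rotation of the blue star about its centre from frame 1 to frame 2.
26° counter-clockwise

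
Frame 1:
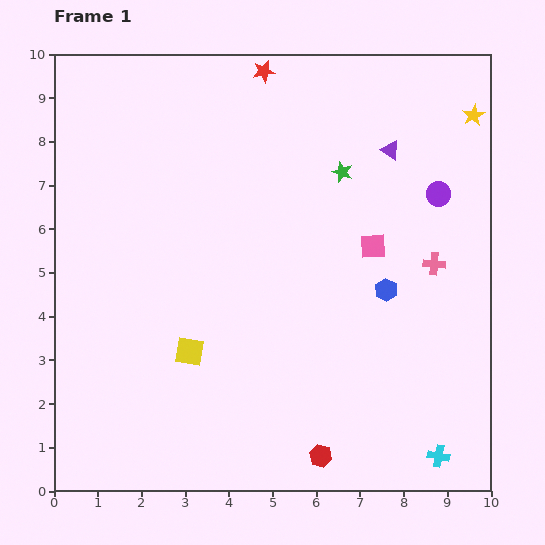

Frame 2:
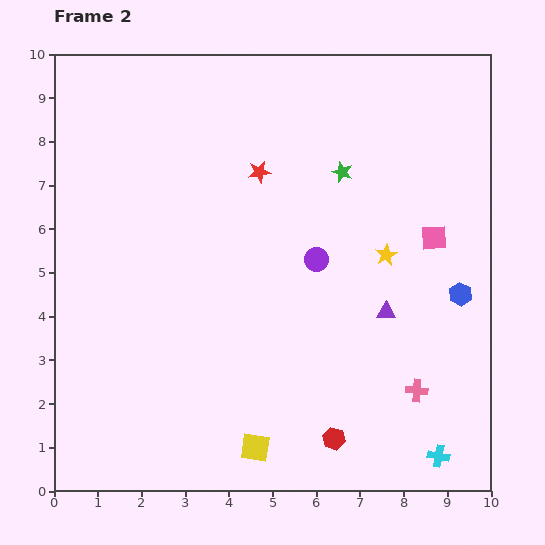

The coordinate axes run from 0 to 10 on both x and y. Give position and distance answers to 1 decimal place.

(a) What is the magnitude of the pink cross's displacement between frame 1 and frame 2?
2.9

The pink cross moved from (8.7, 5.2) to (8.3, 2.3), a distance of √(0.4² + 2.9²) ≈ 2.9.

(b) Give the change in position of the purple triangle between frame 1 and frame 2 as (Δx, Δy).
(-0.1, -3.7)

The purple triangle was at (7.7, 7.8) in frame 1 and (7.6, 4.1) in frame 2.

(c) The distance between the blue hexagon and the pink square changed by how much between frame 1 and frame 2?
+0.4

Distance in frame 1: 1.0. Distance in frame 2: 1.4.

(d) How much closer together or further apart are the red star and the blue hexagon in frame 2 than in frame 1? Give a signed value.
-0.3

Distance in frame 1: 5.7. Distance in frame 2: 5.4.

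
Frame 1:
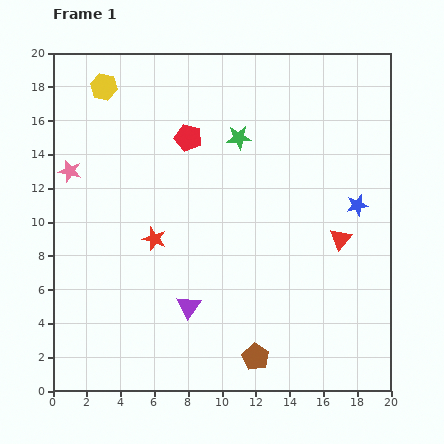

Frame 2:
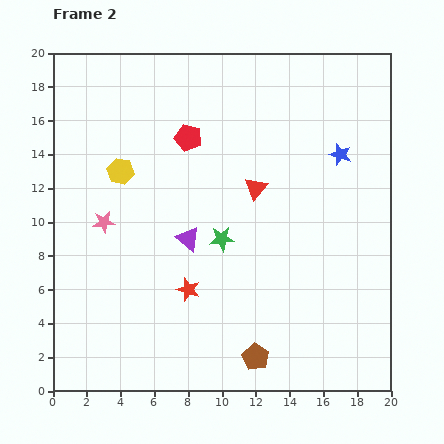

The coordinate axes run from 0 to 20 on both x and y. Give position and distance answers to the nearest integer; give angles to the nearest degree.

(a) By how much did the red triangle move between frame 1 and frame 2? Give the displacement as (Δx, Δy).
(-5, 3)

The red triangle was at (17, 9) in frame 1 and (12, 12) in frame 2.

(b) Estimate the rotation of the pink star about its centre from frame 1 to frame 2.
21° counter-clockwise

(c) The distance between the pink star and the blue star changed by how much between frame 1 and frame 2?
-2

Distance in frame 1: 17. Distance in frame 2: 15.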